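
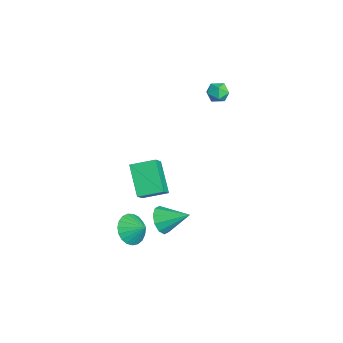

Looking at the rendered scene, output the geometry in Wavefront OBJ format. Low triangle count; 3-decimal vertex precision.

v 2.09 -1.83 -1.694
v 2.769 -2.393 -1.315
v 2.81 -0.39 -0.846
v 2.97 -2.188 -1.834
v 2.834 -1.846 -2.3
v 2.415 -1.498 -2.534
v 1.871 -1.277 -2.447
v 1.411 -1.267 -2.073
v 1.21 -1.473 -1.554
v 1.345 -1.814 -1.088
v 1.765 -2.162 -0.854
v 2.309 -2.383 -0.94
v -4.222 3.178 4.516
v -3.538 3.317 4.172
v -4.382 2.163 3.788
v -3.698 2.302 3.444
v -3.72 2.071 4.186
v -3.621 2.698 4.636
v -4.299 2.782 3.324
v -4.2 3.409 3.774
v -3.586 3.072 3.435
v -3.228 2.633 3.968
v -4.692 2.847 3.992
v -4.334 2.408 4.525
v 3.051 -3.746 -1.288
v 3.911 -4.187 -1.698
v 3.729 -3.054 -0.612
v 3.842 -3.853 -1.971
v 3.635 -3.5 -2.125
v 3.328 -3.19 -2.134
v 2.973 -2.976 -1.997
v 2.632 -2.895 -1.738
v 2.363 -2.961 -1.4
v 2.213 -3.163 -1.043
v 2.208 -3.466 -0.728
v 2.349 -3.817 -0.51
v 2.611 -4.155 -0.427
v 2.95 -4.423 -0.492
v 3.306 -4.574 -0.695
v 3.618 -4.582 -1
v 3.832 -4.445 -1.355
v 1.906 -3.293 3.196
v 2.984 -3.794 4.341
v 2.15 -1.885 3.583
v 3.227 -2.386 4.727
v 3.473 -3.174 1.773
v 4.55 -3.675 2.917
v 3.716 -1.766 2.159
v 4.794 -2.267 3.304
f 2 1 4
f 2 4 3
f 4 1 5
f 4 5 3
f 5 1 6
f 5 6 3
f 6 1 7
f 6 7 3
f 7 1 8
f 7 8 3
f 8 1 9
f 8 9 3
f 9 1 10
f 9 10 3
f 10 1 11
f 10 11 3
f 11 1 12
f 11 12 3
f 12 1 2
f 12 2 3
f 13 24 18
f 13 18 14
f 13 14 20
f 13 20 23
f 13 23 24
f 14 18 22
f 18 24 17
f 24 23 15
f 23 20 19
f 20 14 21
f 16 22 17
f 16 17 15
f 16 15 19
f 16 19 21
f 16 21 22
f 17 22 18
f 15 17 24
f 19 15 23
f 21 19 20
f 22 21 14
f 26 25 28
f 26 28 27
f 28 25 29
f 28 29 27
f 29 25 30
f 29 30 27
f 30 25 31
f 30 31 27
f 31 25 32
f 31 32 27
f 32 25 33
f 32 33 27
f 33 25 34
f 33 34 27
f 34 25 35
f 34 35 27
f 35 25 36
f 35 36 27
f 36 25 37
f 36 37 27
f 37 25 38
f 37 38 27
f 38 25 39
f 38 39 27
f 39 25 40
f 39 40 27
f 40 25 41
f 40 41 27
f 41 25 26
f 41 26 27
f 43 45 42
f 46 43 42
f 42 45 44
f 44 46 42
f 43 49 45
f 47 43 46
f 47 49 43
f 45 49 44
f 48 46 44
f 44 49 48
f 48 47 46
f 49 47 48



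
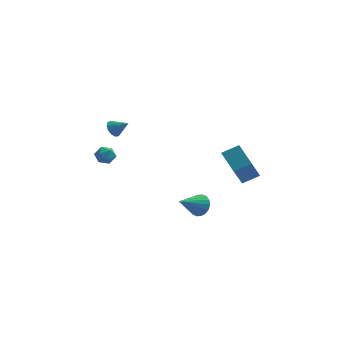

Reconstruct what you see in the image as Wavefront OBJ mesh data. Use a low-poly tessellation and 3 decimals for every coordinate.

v 1.651 -0.935 -0.838
v 2.005 -0.78 -0.242
v 0.629 -1.805 -0.002
v 1.793 -0.547 -0.26
v 1.552 -0.391 -0.392
v 1.33 -0.343 -0.612
v 1.172 -0.412 -0.877
v 1.109 -0.584 -1.134
v 1.153 -0.826 -1.332
v 1.296 -1.09 -1.433
v 1.508 -1.323 -1.415
v 1.749 -1.479 -1.283
v 1.971 -1.527 -1.063
v 2.129 -1.459 -0.798
v 2.192 -1.286 -0.541
v 2.148 -1.044 -0.343
v -3.231 2.649 0.513
v -2.903 2.2 0.812
v -4.097 2.28 0.908
v -3.769 1.831 1.207
v -3.715 2.434 1.386
v -3.179 2.662 1.142
v -3.821 1.818 0.578
v -3.285 2.046 0.334
v -3.268 1.687 0.853
v -3.202 2.067 1.351
v -3.798 2.413 0.369
v -3.732 2.793 0.867
v -3.18 3.85 1.974
v -2.871 4.248 1.707
v -2.36 3.61 2.566
v -3.009 4.394 1.957
v -3.202 4.367 2.213
v -3.387 4.176 2.393
v -3.507 3.882 2.439
v -3.523 3.577 2.338
v -3.43 3.36 2.121
v -3.258 3.297 1.857
v -3.061 3.411 1.631
v -2.902 3.664 1.513
v -2.831 3.976 1.541
v 3.139 1.674 0.651
v 2.698 0.485 2.3
v 4.049 1.952 1.095
v 3.608 0.763 2.744
v 3.812 0.517 -0.004
v 3.371 -0.672 1.645
v 4.722 0.795 0.44
v 4.281 -0.394 2.089
f 2 1 4
f 2 4 3
f 4 1 5
f 4 5 3
f 5 1 6
f 5 6 3
f 6 1 7
f 6 7 3
f 7 1 8
f 7 8 3
f 8 1 9
f 8 9 3
f 9 1 10
f 9 10 3
f 10 1 11
f 10 11 3
f 11 1 12
f 11 12 3
f 12 1 13
f 12 13 3
f 13 1 14
f 13 14 3
f 14 1 15
f 14 15 3
f 15 1 16
f 15 16 3
f 16 1 2
f 16 2 3
f 17 28 22
f 17 22 18
f 17 18 24
f 17 24 27
f 17 27 28
f 18 22 26
f 22 28 21
f 28 27 19
f 27 24 23
f 24 18 25
f 20 26 21
f 20 21 19
f 20 19 23
f 20 23 25
f 20 25 26
f 21 26 22
f 19 21 28
f 23 19 27
f 25 23 24
f 26 25 18
f 30 29 32
f 30 32 31
f 32 29 33
f 32 33 31
f 33 29 34
f 33 34 31
f 34 29 35
f 34 35 31
f 35 29 36
f 35 36 31
f 36 29 37
f 36 37 31
f 37 29 38
f 37 38 31
f 38 29 39
f 38 39 31
f 39 29 40
f 39 40 31
f 40 29 41
f 40 41 31
f 41 29 30
f 41 30 31
f 43 45 42
f 46 43 42
f 42 45 44
f 44 46 42
f 43 49 45
f 47 43 46
f 47 49 43
f 45 49 44
f 48 46 44
f 44 49 48
f 48 47 46
f 49 47 48



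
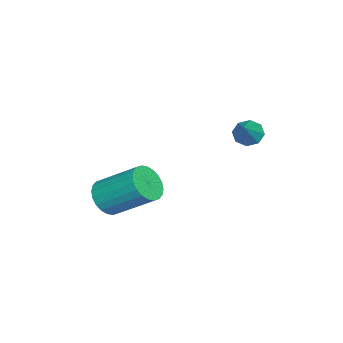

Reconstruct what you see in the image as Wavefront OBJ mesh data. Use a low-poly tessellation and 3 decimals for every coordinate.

v 2.03 1.248 2.08
v 2.435 1.279 1.598
v 3.19 1.312 3.06
v 2.288 1.714 1.744
v 1.99 1.877 2.086
v 1.715 1.671 2.425
v 1.625 1.217 2.562
v 1.772 0.782 2.416
v 2.07 0.619 2.073
v 2.345 0.825 1.735
v 3.38 -4 -1.587
v 4.098 -4.357 -1.223
v 4.317 -2.636 0.03
v 3.6 -2.28 -0.333
v 4.235 -4.183 -1.486
v 4.455 -2.462 -0.232
v 4.242 -3.981 -1.764
v 4.462 -2.261 -0.51
v 4.118 -3.783 -2.014
v 4.337 -2.062 -0.761
v 3.881 -3.617 -2.2
v 4.101 -1.897 -0.947
v 3.569 -3.51 -2.293
v 3.788 -1.789 -1.039
v 3.227 -3.477 -2.278
v 3.447 -1.757 -1.024
v 2.909 -3.524 -2.158
v 3.128 -1.804 -0.904
v 2.663 -3.644 -1.95
v 2.882 -1.923 -0.697
v 2.525 -3.818 -1.688
v 2.745 -2.097 -0.434
v 2.518 -4.019 -1.41
v 2.738 -2.299 -0.156
v 2.643 -4.218 -1.159
v 2.862 -2.497 0.094
v 2.879 -4.383 -0.973
v 3.099 -2.663 0.28
v 3.192 -4.491 -0.881
v 3.411 -2.77 0.373
v 3.533 -4.523 -0.896
v 3.753 -2.803 0.358
v 3.852 -4.476 -1.016
v 4.071 -2.756 0.238
f 2 1 4
f 2 4 3
f 4 1 5
f 4 5 3
f 5 1 6
f 5 6 3
f 6 1 7
f 6 7 3
f 7 1 8
f 7 8 3
f 8 1 9
f 8 9 3
f 9 1 10
f 9 10 3
f 10 1 2
f 10 2 3
f 12 11 15
f 12 15 13
f 13 15 16
f 13 16 14
f 15 11 17
f 15 17 16
f 16 17 18
f 16 18 14
f 17 11 19
f 17 19 18
f 18 19 20
f 18 20 14
f 19 11 21
f 19 21 20
f 20 21 22
f 20 22 14
f 21 11 23
f 21 23 22
f 22 23 24
f 22 24 14
f 23 11 25
f 23 25 24
f 24 25 26
f 24 26 14
f 25 11 27
f 25 27 26
f 26 27 28
f 26 28 14
f 27 11 29
f 27 29 28
f 28 29 30
f 28 30 14
f 29 11 31
f 29 31 30
f 30 31 32
f 30 32 14
f 31 11 33
f 31 33 32
f 32 33 34
f 32 34 14
f 33 11 35
f 33 35 34
f 34 35 36
f 34 36 14
f 35 11 37
f 35 37 36
f 36 37 38
f 36 38 14
f 37 11 39
f 37 39 38
f 38 39 40
f 38 40 14
f 39 11 41
f 39 41 40
f 40 41 42
f 40 42 14
f 41 11 43
f 41 43 42
f 42 43 44
f 42 44 14
f 43 11 12
f 43 12 44
f 44 12 13
f 44 13 14



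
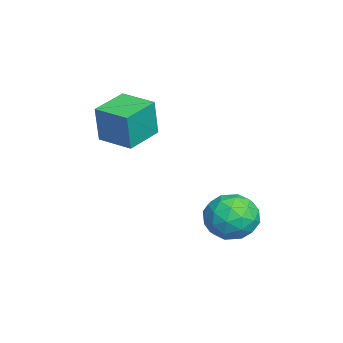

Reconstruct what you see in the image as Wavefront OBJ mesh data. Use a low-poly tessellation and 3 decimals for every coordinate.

v 2.991 2.85 -2.708
v 3.744 3.815 -2.503
v 4.016 2.405 -4.377
v 4.769 3.37 -4.172
v 4.808 2.382 -3.422
v 4.175 2.657 -2.391
v 3.585 3.563 -4.489
v 2.952 3.838 -3.458
v 4.111 4.256 -3.604
v 4.867 3.525 -2.945
v 2.893 2.695 -3.935
v 3.649 1.964 -3.276
v 3.278 3.372 -2.459
v 4.482 2.848 -4.421
v 4.505 2.268 -3.98
v 4.948 2.835 -3.86
v 3.531 2.691 -2.394
v 3.974 3.258 -2.273
v 4.599 2.415 -2.813
v 3.786 2.962 -4.607
v 4.229 3.529 -4.486
v 2.812 3.385 -3.02
v 3.255 3.952 -2.9
v 3.161 3.805 -4.067
v 3.936 4.198 -2.986
v 4.538 3.936 -3.966
v 3.842 4.05 -4.153
v 3.47 4.211 -3.547
v 4.381 3.768 -2.598
v 4.983 3.507 -3.579
v 5.006 2.926 -3.138
v 4.634 3.088 -2.532
v 4.596 4.027 -3.245
v 2.777 2.713 -3.301
v 3.379 2.452 -4.282
v 3.126 3.132 -4.348
v 2.754 3.294 -3.742
v 3.222 2.284 -2.914
v 3.824 2.022 -3.894
v 4.29 2.009 -3.333
v 3.918 2.17 -2.727
v 3.164 2.193 -3.635
v -0.358 -2.485 -1.114
v -0.062 -2.619 0.788
v -1.824 -1.415 -0.81
v -1.527 -1.549 1.092
v 0.647 -1.091 -1.172
v 0.944 -1.225 0.73
v -0.818 -0.021 -0.868
v -0.522 -0.155 1.034
f 1 38 17
f 38 12 41
f 17 41 6
f 38 41 17
f 1 17 13
f 17 6 18
f 13 18 2
f 17 18 13
f 1 13 22
f 13 2 23
f 22 23 8
f 13 23 22
f 1 22 34
f 22 8 37
f 34 37 11
f 22 37 34
f 1 34 38
f 34 11 42
f 38 42 12
f 34 42 38
f 2 18 29
f 18 6 32
f 29 32 10
f 18 32 29
f 6 41 19
f 41 12 40
f 19 40 5
f 41 40 19
f 12 42 39
f 42 11 35
f 39 35 3
f 42 35 39
f 11 37 36
f 37 8 24
f 36 24 7
f 37 24 36
f 8 23 28
f 23 2 25
f 28 25 9
f 23 25 28
f 4 30 16
f 30 10 31
f 16 31 5
f 30 31 16
f 4 16 14
f 16 5 15
f 14 15 3
f 16 15 14
f 4 14 21
f 14 3 20
f 21 20 7
f 14 20 21
f 4 21 26
f 21 7 27
f 26 27 9
f 21 27 26
f 4 26 30
f 26 9 33
f 30 33 10
f 26 33 30
f 5 31 19
f 31 10 32
f 19 32 6
f 31 32 19
f 3 15 39
f 15 5 40
f 39 40 12
f 15 40 39
f 7 20 36
f 20 3 35
f 36 35 11
f 20 35 36
f 9 27 28
f 27 7 24
f 28 24 8
f 27 24 28
f 10 33 29
f 33 9 25
f 29 25 2
f 33 25 29
f 44 46 43
f 47 44 43
f 43 46 45
f 45 47 43
f 44 50 46
f 48 44 47
f 48 50 44
f 46 50 45
f 49 47 45
f 45 50 49
f 49 48 47
f 50 48 49



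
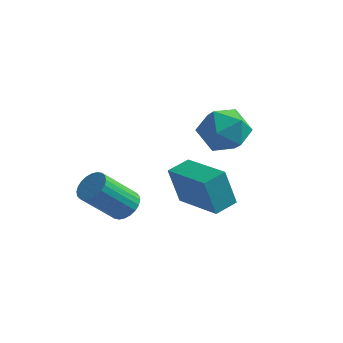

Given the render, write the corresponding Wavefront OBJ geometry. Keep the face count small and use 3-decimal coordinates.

v 0.606 -1.385 -4.327
v 1.149 -1.315 -3.923
v 0.256 -2.206 -2.569
v -0.286 -2.275 -2.973
v 1.014 -1.094 -3.866
v 0.121 -1.984 -2.513
v 0.816 -0.917 -3.88
v -0.076 -1.808 -2.527
v 0.587 -0.811 -3.962
v -0.306 -1.702 -2.608
v 0.361 -0.793 -4.099
v -0.532 -1.684 -2.746
v 0.172 -0.865 -4.271
v -0.721 -1.755 -2.918
v 0.049 -1.015 -4.451
v -0.844 -1.906 -3.098
v 0.011 -1.223 -4.613
v -0.882 -2.113 -3.259
v 0.064 -1.454 -4.731
v -0.829 -2.345 -3.377
v 0.199 -1.676 -4.787
v -0.694 -2.566 -3.434
v 0.396 -1.852 -4.773
v -0.496 -2.743 -3.42
v 0.626 -1.958 -4.692
v -0.267 -2.849 -3.338
v 0.852 -1.976 -4.554
v -0.041 -2.867 -3.201
v 1.041 -1.905 -4.382
v 0.148 -2.795 -3.029
v 1.164 -1.754 -4.202
v 0.271 -2.645 -2.849
v 1.202 -1.547 -4.041
v 0.309 -2.437 -2.687
v 2.891 -1.859 -3.147
v 2.496 -1.973 -1.653
v 3.306 -1.033 -2.975
v 2.911 -1.147 -1.48
v 4.629 -2.813 -2.76
v 4.234 -2.927 -1.265
v 5.044 -1.987 -2.587
v 4.649 -2.101 -1.093
v 2.503 1.565 -2.101
v 3.125 2.391 -1.745
v 3.315 0.469 -0.975
v 3.937 1.295 -0.619
v 2.868 1.279 -0.393
v 2.366 1.957 -1.089
v 4.074 0.903 -1.631
v 3.572 1.581 -2.327
v 4.096 1.982 -1.455
v 3.351 2.215 -0.69
v 3.089 0.645 -2.03
v 2.344 0.878 -1.265
f 2 1 5
f 2 5 3
f 3 5 6
f 3 6 4
f 5 1 7
f 5 7 6
f 6 7 8
f 6 8 4
f 7 1 9
f 7 9 8
f 8 9 10
f 8 10 4
f 9 1 11
f 9 11 10
f 10 11 12
f 10 12 4
f 11 1 13
f 11 13 12
f 12 13 14
f 12 14 4
f 13 1 15
f 13 15 14
f 14 15 16
f 14 16 4
f 15 1 17
f 15 17 16
f 16 17 18
f 16 18 4
f 17 1 19
f 17 19 18
f 18 19 20
f 18 20 4
f 19 1 21
f 19 21 20
f 20 21 22
f 20 22 4
f 21 1 23
f 21 23 22
f 22 23 24
f 22 24 4
f 23 1 25
f 23 25 24
f 24 25 26
f 24 26 4
f 25 1 27
f 25 27 26
f 26 27 28
f 26 28 4
f 27 1 29
f 27 29 28
f 28 29 30
f 28 30 4
f 29 1 31
f 29 31 30
f 30 31 32
f 30 32 4
f 31 1 33
f 31 33 32
f 32 33 34
f 32 34 4
f 33 1 2
f 33 2 34
f 34 2 3
f 34 3 4
f 36 38 35
f 39 36 35
f 35 38 37
f 37 39 35
f 36 42 38
f 40 36 39
f 40 42 36
f 38 42 37
f 41 39 37
f 37 42 41
f 41 40 39
f 42 40 41
f 43 54 48
f 43 48 44
f 43 44 50
f 43 50 53
f 43 53 54
f 44 48 52
f 48 54 47
f 54 53 45
f 53 50 49
f 50 44 51
f 46 52 47
f 46 47 45
f 46 45 49
f 46 49 51
f 46 51 52
f 47 52 48
f 45 47 54
f 49 45 53
f 51 49 50
f 52 51 44



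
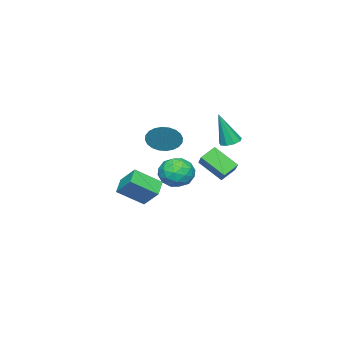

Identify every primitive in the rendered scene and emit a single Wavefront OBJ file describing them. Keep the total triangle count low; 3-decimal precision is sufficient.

v -0.636 1.097 0.492
v 0.287 1.519 0.837
v -0.507 -0.159 1.683
v 0.416 0.263 2.028
v -0.507 0.784 2.194
v -0.586 1.56 1.458
v 0.366 -0.2 1.062
v 0.287 0.576 0.326
v 0.907 0.718 1.19
v 0.367 1.326 1.889
v -0.587 0.034 0.631
v -1.127 0.642 1.33
v -0.186 1.418 0.56
v -0.034 -0.058 1.96
v -0.577 0.248 2.057
v -0.034 0.496 2.26
v -0.699 1.442 0.925
v -0.157 1.69 1.128
v -0.623 1.258 1.925
v -0.063 -0.33 1.392
v 0.479 -0.082 1.595
v -0.186 0.864 0.26
v 0.357 1.112 0.463
v 0.403 0.102 0.595
v 0.721 1.195 0.97
v 0.797 0.457 1.67
v 0.768 0.185 1.103
v 0.721 0.641 0.67
v 0.404 1.553 1.381
v 0.48 0.815 2.081
v -0.063 1.121 2.179
v -0.11 1.577 1.746
v 0.768 1.082 1.589
v -0.7 0.545 0.439
v -0.624 -0.193 1.139
v -0.11 -0.217 0.774
v -0.157 0.239 0.341
v -1.017 0.903 0.85
v -0.941 0.165 1.55
v -0.941 0.719 1.85
v -0.988 1.175 1.417
v -0.988 0.278 0.931
v -0.467 1.829 2.112
v -1.218 2.208 2.688
v -0.604 3.165 1.053
v -1.355 3.544 1.63
v 0.615 2.636 2.99
v -0.136 3.015 3.567
v 0.478 3.972 1.932
v -0.273 4.351 2.508
v -3.05 2.275 2.956
v -2.432 2.398 2.841
v -2.57 1.785 5.004
v -2.635 2.762 2.975
v -3.031 2.898 3.101
v -3.437 2.743 3.158
v -3.661 2.369 3.121
v -3.599 1.951 3.007
v -3.28 1.684 2.869
v -2.854 1.694 2.771
v -2.519 1.976 2.76
v -1.977 -1.291 2.773
v -1.526 -1.596 3.659
v -2.943 -1.809 3.087
v -1.682 -1.238 3.769
v -1.883 -0.888 3.727
v -2.099 -0.599 3.54
v -2.295 -0.416 3.236
v -2.444 -0.366 2.862
v -2.521 -0.457 2.474
v -2.516 -0.675 2.132
v -2.428 -0.987 1.887
v -2.272 -1.345 1.777
v -2.071 -1.695 1.819
v -1.855 -1.983 2.006
v -1.658 -2.166 2.31
v -1.51 -2.216 2.685
v -1.433 -2.125 3.072
v -1.438 -1.908 3.415
v -2.822 -4.721 -1.31
v -2.642 -3.645 -0.237
v -3.812 -3.513 -2.357
v -3.632 -2.437 -1.284
v -1.828 -4.363 -1.836
v -1.648 -3.287 -0.763
v -2.818 -3.155 -2.883
v -2.638 -2.079 -1.81
f 1 38 17
f 38 12 41
f 17 41 6
f 38 41 17
f 1 17 13
f 17 6 18
f 13 18 2
f 17 18 13
f 1 13 22
f 13 2 23
f 22 23 8
f 13 23 22
f 1 22 34
f 22 8 37
f 34 37 11
f 22 37 34
f 1 34 38
f 34 11 42
f 38 42 12
f 34 42 38
f 2 18 29
f 18 6 32
f 29 32 10
f 18 32 29
f 6 41 19
f 41 12 40
f 19 40 5
f 41 40 19
f 12 42 39
f 42 11 35
f 39 35 3
f 42 35 39
f 11 37 36
f 37 8 24
f 36 24 7
f 37 24 36
f 8 23 28
f 23 2 25
f 28 25 9
f 23 25 28
f 4 30 16
f 30 10 31
f 16 31 5
f 30 31 16
f 4 16 14
f 16 5 15
f 14 15 3
f 16 15 14
f 4 14 21
f 14 3 20
f 21 20 7
f 14 20 21
f 4 21 26
f 21 7 27
f 26 27 9
f 21 27 26
f 4 26 30
f 26 9 33
f 30 33 10
f 26 33 30
f 5 31 19
f 31 10 32
f 19 32 6
f 31 32 19
f 3 15 39
f 15 5 40
f 39 40 12
f 15 40 39
f 7 20 36
f 20 3 35
f 36 35 11
f 20 35 36
f 9 27 28
f 27 7 24
f 28 24 8
f 27 24 28
f 10 33 29
f 33 9 25
f 29 25 2
f 33 25 29
f 44 46 43
f 47 44 43
f 43 46 45
f 45 47 43
f 44 50 46
f 48 44 47
f 48 50 44
f 46 50 45
f 49 47 45
f 45 50 49
f 49 48 47
f 50 48 49
f 52 51 54
f 52 54 53
f 54 51 55
f 54 55 53
f 55 51 56
f 55 56 53
f 56 51 57
f 56 57 53
f 57 51 58
f 57 58 53
f 58 51 59
f 58 59 53
f 59 51 60
f 59 60 53
f 60 51 61
f 60 61 53
f 61 51 52
f 61 52 53
f 63 62 65
f 63 65 64
f 65 62 66
f 65 66 64
f 66 62 67
f 66 67 64
f 67 62 68
f 67 68 64
f 68 62 69
f 68 69 64
f 69 62 70
f 69 70 64
f 70 62 71
f 70 71 64
f 71 62 72
f 71 72 64
f 72 62 73
f 72 73 64
f 73 62 74
f 73 74 64
f 74 62 75
f 74 75 64
f 75 62 76
f 75 76 64
f 76 62 77
f 76 77 64
f 77 62 78
f 77 78 64
f 78 62 79
f 78 79 64
f 79 62 63
f 79 63 64
f 81 83 80
f 84 81 80
f 80 83 82
f 82 84 80
f 81 87 83
f 85 81 84
f 85 87 81
f 83 87 82
f 86 84 82
f 82 87 86
f 86 85 84
f 87 85 86



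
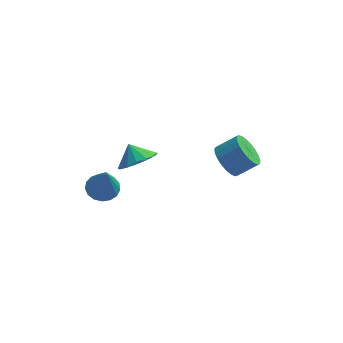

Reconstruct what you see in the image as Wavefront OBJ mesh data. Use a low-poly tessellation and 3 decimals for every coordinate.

v 1.585 -1.28 2.427
v 2.002 -0.926 1.738
v 2.931 -0.645 2.444
v 2.515 -1 3.133
v 1.816 -0.639 1.87
v 2.745 -0.359 2.575
v 1.59 -0.464 2.098
v 2.519 -0.184 2.803
v 1.363 -0.43 2.383
v 2.292 -0.15 3.088
v 1.174 -0.543 2.675
v 2.104 -0.262 3.381
v 1.057 -0.783 2.925
v 1.986 -0.503 3.631
v 1.031 -1.109 3.089
v 1.96 -0.829 3.795
v 1.101 -1.465 3.138
v 2.03 -1.185 3.844
v 1.255 -1.789 3.065
v 2.184 -1.509 3.77
v 1.465 -2.025 2.881
v 2.395 -1.744 3.586
v 1.697 -2.132 2.618
v 2.626 -1.852 3.324
v 1.909 -2.092 2.323
v 2.838 -1.812 3.029
v 2.065 -1.911 2.046
v 2.995 -1.631 2.751
v 2.139 -1.622 1.834
v 3.068 -1.342 2.54
v 2.116 -1.273 1.725
v 3.045 -0.993 2.431
v -2.625 0.212 0.412
v -2.086 -0.298 1.082
v -3.135 0.668 1.168
v -1.819 0.138 0.999
v -1.768 0.594 0.759
v -1.947 0.947 0.425
v -2.308 1.103 0.088
v -2.753 1.021 -0.162
v -3.164 0.721 -0.259
v -3.431 0.286 -0.176
v -3.482 -0.17 0.065
v -3.303 -0.523 0.398
v -2.943 -0.679 0.735
v -2.497 -0.597 0.986
v -3.577 -3.144 1.566
v -3.162 -2.515 1.724
v -3.263 -3.796 3.334
v -3.505 -2.421 1.82
v -3.865 -2.492 1.858
v -4.159 -2.713 1.828
v -4.319 -3.033 1.739
v -4.309 -3.378 1.61
v -4.132 -3.669 1.471
v -3.827 -3.841 1.354
v -3.465 -3.852 1.285
v -3.129 -3.702 1.281
v -2.895 -3.424 1.342
v -2.818 -3.081 1.454
v -2.914 -2.753 1.592
f 2 1 5
f 2 5 3
f 3 5 6
f 3 6 4
f 5 1 7
f 5 7 6
f 6 7 8
f 6 8 4
f 7 1 9
f 7 9 8
f 8 9 10
f 8 10 4
f 9 1 11
f 9 11 10
f 10 11 12
f 10 12 4
f 11 1 13
f 11 13 12
f 12 13 14
f 12 14 4
f 13 1 15
f 13 15 14
f 14 15 16
f 14 16 4
f 15 1 17
f 15 17 16
f 16 17 18
f 16 18 4
f 17 1 19
f 17 19 18
f 18 19 20
f 18 20 4
f 19 1 21
f 19 21 20
f 20 21 22
f 20 22 4
f 21 1 23
f 21 23 22
f 22 23 24
f 22 24 4
f 23 1 25
f 23 25 24
f 24 25 26
f 24 26 4
f 25 1 27
f 25 27 26
f 26 27 28
f 26 28 4
f 27 1 29
f 27 29 28
f 28 29 30
f 28 30 4
f 29 1 31
f 29 31 30
f 30 31 32
f 30 32 4
f 31 1 2
f 31 2 32
f 32 2 3
f 32 3 4
f 34 33 36
f 34 36 35
f 36 33 37
f 36 37 35
f 37 33 38
f 37 38 35
f 38 33 39
f 38 39 35
f 39 33 40
f 39 40 35
f 40 33 41
f 40 41 35
f 41 33 42
f 41 42 35
f 42 33 43
f 42 43 35
f 43 33 44
f 43 44 35
f 44 33 45
f 44 45 35
f 45 33 46
f 45 46 35
f 46 33 34
f 46 34 35
f 48 47 50
f 48 50 49
f 50 47 51
f 50 51 49
f 51 47 52
f 51 52 49
f 52 47 53
f 52 53 49
f 53 47 54
f 53 54 49
f 54 47 55
f 54 55 49
f 55 47 56
f 55 56 49
f 56 47 57
f 56 57 49
f 57 47 58
f 57 58 49
f 58 47 59
f 58 59 49
f 59 47 60
f 59 60 49
f 60 47 61
f 60 61 49
f 61 47 48
f 61 48 49



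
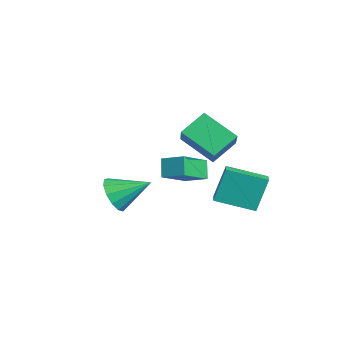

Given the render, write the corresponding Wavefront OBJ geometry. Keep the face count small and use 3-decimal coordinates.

v -3.147 -0.46 -2.7
v -2.295 0.468 -2.243
v -4.196 0.981 -3.67
v -3.344 1.909 -3.213
v -2.476 -0.609 -3.647
v -1.624 0.319 -3.19
v -3.525 0.832 -4.617
v -2.673 1.76 -4.16
v 0.345 -3.558 -3.028
v 0.887 -3.264 -3.89
v 0.915 -1.922 -2.112
v 0.338 -3.039 -3.952
v -0.209 -2.978 -3.72
v -0.58 -3.102 -3.269
v -0.657 -3.37 -2.741
v -0.416 -3.699 -2.304
v 0.067 -3.982 -2.097
v 0.638 -4.132 -2.186
v 1.117 -4.099 -2.542
v 1.35 -3.894 -3.052
v 1.265 -3.583 -3.555
v 2.207 0.732 -2.722
v 1.941 1.395 -0.929
v 2.857 2.584 -3.311
v 2.59 3.248 -1.518
v 3.09 0.492 -2.502
v 2.823 1.156 -0.709
v 3.739 2.345 -3.091
v 3.473 3.008 -1.298
v -2.772 0.416 -1.27
v -3.222 1.677 -0.322
v -1.54 1.727 -2.428
v -1.989 2.987 -1.481
v -1.171 0.033 0.001
v -1.62 1.293 0.948
v 0.062 1.343 -1.158
v -0.388 2.604 -0.21
f 2 4 1
f 5 2 1
f 1 4 3
f 3 5 1
f 2 8 4
f 6 2 5
f 6 8 2
f 4 8 3
f 7 5 3
f 3 8 7
f 7 6 5
f 8 6 7
f 10 9 12
f 10 12 11
f 12 9 13
f 12 13 11
f 13 9 14
f 13 14 11
f 14 9 15
f 14 15 11
f 15 9 16
f 15 16 11
f 16 9 17
f 16 17 11
f 17 9 18
f 17 18 11
f 18 9 19
f 18 19 11
f 19 9 20
f 19 20 11
f 20 9 21
f 20 21 11
f 21 9 10
f 21 10 11
f 23 25 22
f 26 23 22
f 22 25 24
f 24 26 22
f 23 29 25
f 27 23 26
f 27 29 23
f 25 29 24
f 28 26 24
f 24 29 28
f 28 27 26
f 29 27 28
f 31 33 30
f 34 31 30
f 30 33 32
f 32 34 30
f 31 37 33
f 35 31 34
f 35 37 31
f 33 37 32
f 36 34 32
f 32 37 36
f 36 35 34
f 37 35 36



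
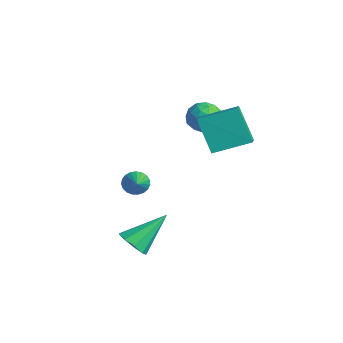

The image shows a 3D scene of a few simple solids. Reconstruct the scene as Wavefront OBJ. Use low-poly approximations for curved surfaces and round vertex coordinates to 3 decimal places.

v 2.794 -2.904 -2.177
v 3.085 -3.405 -1.569
v 2.786 -1.216 -0.783
v 3.523 -3.168 -1.854
v 3.621 -2.807 -2.29
v 3.331 -2.492 -2.674
v 2.79 -2.37 -2.825
v 2.251 -2.498 -2.673
v 1.966 -2.816 -2.289
v 2.068 -3.176 -1.853
v 2.51 -3.409 -1.568
v -2.089 3.634 2.446
v -1.37 3.345 1.921
v -3.05 2.895 1.539
v -2.331 2.606 1.014
v -2.439 2.274 1.882
v -1.846 2.73 2.442
v -2.574 3.51 1.018
v -1.981 3.966 1.578
v -1.67 3.268 1.038
v -1.587 2.504 1.572
v -2.833 3.736 1.888
v -2.75 2.972 2.422
v -1.645 3.555 2.263
v -2.775 2.685 1.197
v -2.838 2.49 1.707
v -2.416 2.32 1.398
v -1.925 3.193 2.57
v -1.502 3.023 2.261
v -2.131 2.393 2.238
v -2.918 3.217 1.199
v -2.495 3.047 0.89
v -2.004 3.92 2.062
v -1.582 3.75 1.753
v -2.289 3.847 1.222
v -1.399 3.34 1.436
v -1.964 2.905 0.902
v -2.107 3.436 0.904
v -1.758 3.705 1.234
v -1.35 2.891 1.749
v -1.915 2.456 1.216
v -1.979 2.261 1.726
v -1.63 2.529 2.056
v -1.527 2.845 1.23
v -2.505 3.784 2.244
v -3.07 3.349 1.711
v -2.79 3.711 1.404
v -2.441 3.979 1.734
v -2.456 3.335 2.558
v -3.021 2.9 2.024
v -2.662 2.535 2.226
v -2.313 2.804 2.556
v -2.893 3.395 2.23
v 0.823 2.045 1.386
v -0.228 1.823 3.097
v 1.493 3.741 2.018
v 0.443 3.519 3.729
v 1.837 1.441 1.931
v 0.787 1.219 3.642
v 2.508 3.137 2.563
v 1.457 2.915 4.274
v 3.213 -2.896 1.979
v 3.43 -3.157 1.46
v 4.447 -3.384 2.741
v 3.531 -2.92 1.448
v 3.577 -2.679 1.527
v 3.56 -2.476 1.685
v 3.483 -2.345 1.893
v 3.36 -2.31 2.117
v 3.21 -2.376 2.316
v 3.062 -2.532 2.458
v 2.939 -2.751 2.516
v 2.864 -2.995 2.482
v 2.849 -3.222 2.361
v 2.897 -3.393 2.174
v 2.999 -3.478 1.953
v 3.139 -3.462 1.737
v 3.291 -3.349 1.563
f 2 1 4
f 2 4 3
f 4 1 5
f 4 5 3
f 5 1 6
f 5 6 3
f 6 1 7
f 6 7 3
f 7 1 8
f 7 8 3
f 8 1 9
f 8 9 3
f 9 1 10
f 9 10 3
f 10 1 11
f 10 11 3
f 11 1 2
f 11 2 3
f 12 49 28
f 49 23 52
f 28 52 17
f 49 52 28
f 12 28 24
f 28 17 29
f 24 29 13
f 28 29 24
f 12 24 33
f 24 13 34
f 33 34 19
f 24 34 33
f 12 33 45
f 33 19 48
f 45 48 22
f 33 48 45
f 12 45 49
f 45 22 53
f 49 53 23
f 45 53 49
f 13 29 40
f 29 17 43
f 40 43 21
f 29 43 40
f 17 52 30
f 52 23 51
f 30 51 16
f 52 51 30
f 23 53 50
f 53 22 46
f 50 46 14
f 53 46 50
f 22 48 47
f 48 19 35
f 47 35 18
f 48 35 47
f 19 34 39
f 34 13 36
f 39 36 20
f 34 36 39
f 15 41 27
f 41 21 42
f 27 42 16
f 41 42 27
f 15 27 25
f 27 16 26
f 25 26 14
f 27 26 25
f 15 25 32
f 25 14 31
f 32 31 18
f 25 31 32
f 15 32 37
f 32 18 38
f 37 38 20
f 32 38 37
f 15 37 41
f 37 20 44
f 41 44 21
f 37 44 41
f 16 42 30
f 42 21 43
f 30 43 17
f 42 43 30
f 14 26 50
f 26 16 51
f 50 51 23
f 26 51 50
f 18 31 47
f 31 14 46
f 47 46 22
f 31 46 47
f 20 38 39
f 38 18 35
f 39 35 19
f 38 35 39
f 21 44 40
f 44 20 36
f 40 36 13
f 44 36 40
f 55 57 54
f 58 55 54
f 54 57 56
f 56 58 54
f 55 61 57
f 59 55 58
f 59 61 55
f 57 61 56
f 60 58 56
f 56 61 60
f 60 59 58
f 61 59 60
f 63 62 65
f 63 65 64
f 65 62 66
f 65 66 64
f 66 62 67
f 66 67 64
f 67 62 68
f 67 68 64
f 68 62 69
f 68 69 64
f 69 62 70
f 69 70 64
f 70 62 71
f 70 71 64
f 71 62 72
f 71 72 64
f 72 62 73
f 72 73 64
f 73 62 74
f 73 74 64
f 74 62 75
f 74 75 64
f 75 62 76
f 75 76 64
f 76 62 77
f 76 77 64
f 77 62 78
f 77 78 64
f 78 62 63
f 78 63 64



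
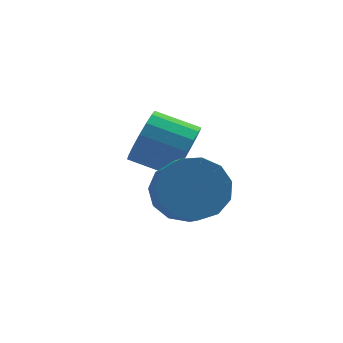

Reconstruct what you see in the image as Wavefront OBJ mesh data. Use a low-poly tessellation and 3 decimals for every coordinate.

v 2.773 2.182 0.66
v 3.19 2.423 1.385
v 2.085 3.018 1.824
v 1.667 2.778 1.1
v 3.256 2.739 1.122
v 2.151 3.334 1.562
v 3.211 2.928 0.754
v 2.106 3.523 1.193
v 3.066 2.946 0.364
v 1.961 3.541 0.804
v 2.853 2.789 0.042
v 1.748 3.384 0.482
v 2.622 2.493 -0.138
v 1.517 3.089 0.301
v 2.426 2.126 -0.136
v 1.321 2.721 0.304
v 2.309 1.772 0.049
v 1.203 2.367 0.489
v 2.298 1.512 0.374
v 1.193 2.107 0.814
v 2.396 1.405 0.765
v 1.29 2 1.204
v 2.58 1.477 1.131
v 1.475 2.072 1.571
v 2.808 1.71 1.39
v 1.703 2.305 1.829
v 3.029 2.051 1.481
v 1.923 2.646 1.921
v 2.395 0.729 0.166
v 3.265 0.454 -0.191
v 3.255 -0.444 0.477
v 2.385 -0.169 0.834
v 3.37 0.777 0.244
v 3.361 -0.121 0.913
v 3.166 1.085 0.655
v 3.157 0.186 1.323
v 2.717 1.28 0.91
v 2.707 0.381 1.578
v 2.165 1.3 0.929
v 2.156 0.401 1.598
v 1.687 1.139 0.706
v 1.677 0.24 1.374
v 1.433 0.848 0.311
v 1.423 -0.051 0.98
v 1.484 0.519 -0.13
v 1.475 -0.38 0.539
v 1.825 0.257 -0.477
v 1.815 -0.641 0.192
v 2.346 0.145 -0.62
v 2.337 -0.753 0.049
v 2.883 0.219 -0.513
v 2.874 -0.68 0.155
f 2 1 5
f 2 5 3
f 3 5 6
f 3 6 4
f 5 1 7
f 5 7 6
f 6 7 8
f 6 8 4
f 7 1 9
f 7 9 8
f 8 9 10
f 8 10 4
f 9 1 11
f 9 11 10
f 10 11 12
f 10 12 4
f 11 1 13
f 11 13 12
f 12 13 14
f 12 14 4
f 13 1 15
f 13 15 14
f 14 15 16
f 14 16 4
f 15 1 17
f 15 17 16
f 16 17 18
f 16 18 4
f 17 1 19
f 17 19 18
f 18 19 20
f 18 20 4
f 19 1 21
f 19 21 20
f 20 21 22
f 20 22 4
f 21 1 23
f 21 23 22
f 22 23 24
f 22 24 4
f 23 1 25
f 23 25 24
f 24 25 26
f 24 26 4
f 25 1 27
f 25 27 26
f 26 27 28
f 26 28 4
f 27 1 2
f 27 2 28
f 28 2 3
f 28 3 4
f 30 29 33
f 30 33 31
f 31 33 34
f 31 34 32
f 33 29 35
f 33 35 34
f 34 35 36
f 34 36 32
f 35 29 37
f 35 37 36
f 36 37 38
f 36 38 32
f 37 29 39
f 37 39 38
f 38 39 40
f 38 40 32
f 39 29 41
f 39 41 40
f 40 41 42
f 40 42 32
f 41 29 43
f 41 43 42
f 42 43 44
f 42 44 32
f 43 29 45
f 43 45 44
f 44 45 46
f 44 46 32
f 45 29 47
f 45 47 46
f 46 47 48
f 46 48 32
f 47 29 49
f 47 49 48
f 48 49 50
f 48 50 32
f 49 29 51
f 49 51 50
f 50 51 52
f 50 52 32
f 51 29 30
f 51 30 52
f 52 30 31
f 52 31 32



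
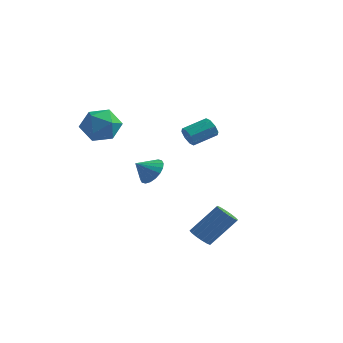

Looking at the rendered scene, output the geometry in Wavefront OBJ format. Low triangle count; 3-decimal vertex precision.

v -3.196 -1.615 3.257
v -2.491 -0.994 3.876
v -2.169 -3.086 3.564
v -1.464 -2.465 4.183
v -2.502 -2.681 4.559
v -3.137 -1.772 4.37
v -1.523 -2.308 3.07
v -2.158 -1.399 2.881
v -1.457 -1.422 3.761
v -2.062 -1.653 4.681
v -2.598 -2.427 2.759
v -3.203 -2.658 3.679
v 0.496 1.741 2.07
v 0.829 1.719 1.559
v 1.637 2.797 2.039
v 1.304 2.819 2.55
v 0.465 2.008 1.523
v 1.272 3.086 2.003
v 0.119 2.141 1.807
v 0.926 3.219 2.287
v -0.006 2.039 2.245
v 0.801 3.118 2.725
v 0.163 1.763 2.581
v 0.971 2.841 3.061
v 0.528 1.474 2.617
v 1.335 2.552 3.097
v 0.874 1.341 2.333
v 1.681 2.419 2.813
v 0.999 1.442 1.895
v 1.806 2.521 2.375
v -2.194 2.983 -1.356
v -1.616 2.304 -1.476
v -2.806 2.337 -0.644
v -1.46 2.5 -1.163
v -1.449 2.791 -0.889
v -1.585 3.121 -0.707
v -1.843 3.423 -0.653
v -2.169 3.638 -0.739
v -2.501 3.724 -0.946
v -2.772 3.663 -1.235
v -2.928 3.467 -1.548
v -2.939 3.176 -1.822
v -2.802 2.846 -2.005
v -2.545 2.544 -2.058
v -2.218 2.329 -1.972
v -1.887 2.243 -1.765
v 2.755 -1.413 -3.146
v 3.343 -1.515 -3.474
v 4.332 -0.548 -2.002
v 3.745 -0.447 -1.674
v 3.222 -1.207 -3.595
v 4.212 -0.24 -2.123
v 2.977 -0.954 -3.596
v 3.966 0.012 -2.124
v 2.673 -0.825 -3.477
v 3.662 0.142 -2.004
v 2.39 -0.853 -3.269
v 3.379 0.113 -1.796
v 2.206 -1.031 -3.028
v 3.195 -0.065 -1.555
v 2.168 -1.312 -2.818
v 3.157 -0.345 -1.346
v 2.288 -1.62 -2.697
v 3.278 -0.653 -1.225
v 2.534 -1.872 -2.696
v 3.523 -0.906 -1.224
v 2.838 -2.002 -2.816
v 3.827 -1.035 -1.343
v 3.121 -1.973 -3.024
v 4.11 -1.007 -1.551
v 3.305 -1.795 -3.265
v 4.294 -0.829 -1.792
f 1 12 6
f 1 6 2
f 1 2 8
f 1 8 11
f 1 11 12
f 2 6 10
f 6 12 5
f 12 11 3
f 11 8 7
f 8 2 9
f 4 10 5
f 4 5 3
f 4 3 7
f 4 7 9
f 4 9 10
f 5 10 6
f 3 5 12
f 7 3 11
f 9 7 8
f 10 9 2
f 14 13 17
f 14 17 15
f 15 17 18
f 15 18 16
f 17 13 19
f 17 19 18
f 18 19 20
f 18 20 16
f 19 13 21
f 19 21 20
f 20 21 22
f 20 22 16
f 21 13 23
f 21 23 22
f 22 23 24
f 22 24 16
f 23 13 25
f 23 25 24
f 24 25 26
f 24 26 16
f 25 13 27
f 25 27 26
f 26 27 28
f 26 28 16
f 27 13 29
f 27 29 28
f 28 29 30
f 28 30 16
f 29 13 14
f 29 14 30
f 30 14 15
f 30 15 16
f 32 31 34
f 32 34 33
f 34 31 35
f 34 35 33
f 35 31 36
f 35 36 33
f 36 31 37
f 36 37 33
f 37 31 38
f 37 38 33
f 38 31 39
f 38 39 33
f 39 31 40
f 39 40 33
f 40 31 41
f 40 41 33
f 41 31 42
f 41 42 33
f 42 31 43
f 42 43 33
f 43 31 44
f 43 44 33
f 44 31 45
f 44 45 33
f 45 31 46
f 45 46 33
f 46 31 32
f 46 32 33
f 48 47 51
f 48 51 49
f 49 51 52
f 49 52 50
f 51 47 53
f 51 53 52
f 52 53 54
f 52 54 50
f 53 47 55
f 53 55 54
f 54 55 56
f 54 56 50
f 55 47 57
f 55 57 56
f 56 57 58
f 56 58 50
f 57 47 59
f 57 59 58
f 58 59 60
f 58 60 50
f 59 47 61
f 59 61 60
f 60 61 62
f 60 62 50
f 61 47 63
f 61 63 62
f 62 63 64
f 62 64 50
f 63 47 65
f 63 65 64
f 64 65 66
f 64 66 50
f 65 47 67
f 65 67 66
f 66 67 68
f 66 68 50
f 67 47 69
f 67 69 68
f 68 69 70
f 68 70 50
f 69 47 71
f 69 71 70
f 70 71 72
f 70 72 50
f 71 47 48
f 71 48 72
f 72 48 49
f 72 49 50



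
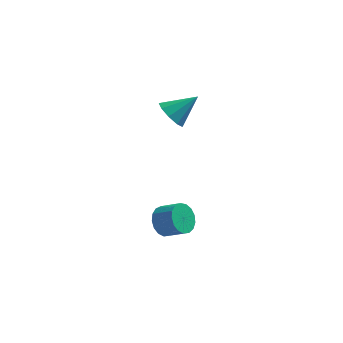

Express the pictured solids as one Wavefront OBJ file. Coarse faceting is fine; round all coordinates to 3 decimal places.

v 2.46 3.045 0.418
v 3.015 3.129 -0.311
v 3.72 3.615 1.442
v 2.698 3.665 -0.219
v 2.27 3.91 0.171
v 1.931 3.751 0.677
v 1.839 3.262 1.062
v 2.039 2.671 1.145
v 2.435 2.255 0.889
v 2.844 2.209 0.412
v 3.073 2.554 -0.062
v 2.76 -2.923 -2.513
v 3.225 -2.955 -3.223
v 4.185 -3.31 -2.578
v 3.72 -3.277 -1.867
v 3.277 -2.574 -3.09
v 4.237 -2.929 -2.445
v 3.21 -2.273 -2.825
v 4.17 -2.627 -2.18
v 3.04 -2.121 -2.489
v 4 -2.475 -1.844
v 2.806 -2.152 -2.157
v 3.766 -2.506 -1.512
v 2.561 -2.36 -1.907
v 3.522 -2.714 -1.262
v 2.362 -2.697 -1.796
v 3.322 -3.051 -1.151
v 2.254 -3.085 -1.849
v 3.214 -3.44 -1.204
v 2.262 -3.437 -2.054
v 3.222 -3.791 -1.409
v 2.384 -3.67 -2.364
v 3.344 -4.025 -1.719
v 2.592 -3.733 -2.708
v 3.552 -4.087 -2.063
v 2.838 -3.61 -3.007
v 3.799 -3.964 -2.362
v 3.067 -3.329 -3.193
v 4.027 -3.684 -2.548
f 2 1 4
f 2 4 3
f 4 1 5
f 4 5 3
f 5 1 6
f 5 6 3
f 6 1 7
f 6 7 3
f 7 1 8
f 7 8 3
f 8 1 9
f 8 9 3
f 9 1 10
f 9 10 3
f 10 1 11
f 10 11 3
f 11 1 2
f 11 2 3
f 13 12 16
f 13 16 14
f 14 16 17
f 14 17 15
f 16 12 18
f 16 18 17
f 17 18 19
f 17 19 15
f 18 12 20
f 18 20 19
f 19 20 21
f 19 21 15
f 20 12 22
f 20 22 21
f 21 22 23
f 21 23 15
f 22 12 24
f 22 24 23
f 23 24 25
f 23 25 15
f 24 12 26
f 24 26 25
f 25 26 27
f 25 27 15
f 26 12 28
f 26 28 27
f 27 28 29
f 27 29 15
f 28 12 30
f 28 30 29
f 29 30 31
f 29 31 15
f 30 12 32
f 30 32 31
f 31 32 33
f 31 33 15
f 32 12 34
f 32 34 33
f 33 34 35
f 33 35 15
f 34 12 36
f 34 36 35
f 35 36 37
f 35 37 15
f 36 12 38
f 36 38 37
f 37 38 39
f 37 39 15
f 38 12 13
f 38 13 39
f 39 13 14
f 39 14 15



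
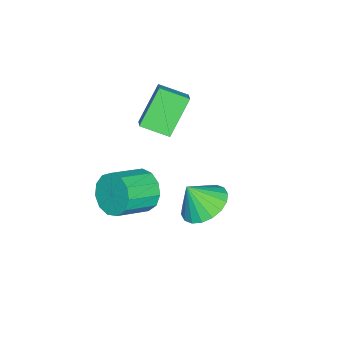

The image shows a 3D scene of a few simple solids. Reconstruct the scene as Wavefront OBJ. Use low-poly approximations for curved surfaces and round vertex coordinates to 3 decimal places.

v 1.018 1.312 -0.704
v 2.002 1.17 -0.972
v 1.222 0.668 0.384
v 2.015 1.566 -0.741
v 1.831 1.911 -0.502
v 1.486 2.137 -0.303
v 1.048 2.2 -0.183
v 0.604 2.087 -0.167
v 0.242 1.821 -0.257
v 0.034 1.454 -0.435
v 0.02 1.058 -0.666
v 0.204 0.713 -0.905
v 0.55 0.487 -1.104
v 0.988 0.423 -1.224
v 1.432 0.536 -1.241
v 1.794 0.803 -1.151
v -0.726 -1.827 -2.794
v -0.102 -1.373 -3.398
v 1.15 -2.179 -2.71
v 0.526 -2.633 -2.106
v -0.144 -1.054 -2.949
v 1.108 -1.86 -2.261
v -0.37 -0.981 -2.451
v 0.882 -1.787 -1.763
v -0.71 -1.176 -2.062
v 0.542 -1.982 -1.374
v -1.054 -1.578 -1.905
v 0.198 -2.384 -1.217
v -1.295 -2.059 -2.031
v -0.043 -2.865 -1.342
v -1.355 -2.467 -2.399
v -0.103 -3.272 -1.711
v -1.215 -2.671 -2.892
v 0.037 -3.476 -2.204
v -0.92 -2.607 -3.355
v 0.332 -3.413 -2.667
v -0.563 -2.296 -3.639
v 0.689 -3.102 -2.951
v -0.258 -1.836 -3.655
v 0.994 -2.642 -2.967
v -4.283 -2.5 0.543
v -3.622 -2.205 0.989
v -4.491 -1.292 0.053
v -3.83 -0.997 0.499
v -3.09 -2.903 -0.959
v -2.429 -2.608 -0.513
v -3.298 -1.695 -1.449
v -2.637 -1.4 -1.003
f 2 1 4
f 2 4 3
f 4 1 5
f 4 5 3
f 5 1 6
f 5 6 3
f 6 1 7
f 6 7 3
f 7 1 8
f 7 8 3
f 8 1 9
f 8 9 3
f 9 1 10
f 9 10 3
f 10 1 11
f 10 11 3
f 11 1 12
f 11 12 3
f 12 1 13
f 12 13 3
f 13 1 14
f 13 14 3
f 14 1 15
f 14 15 3
f 15 1 16
f 15 16 3
f 16 1 2
f 16 2 3
f 18 17 21
f 18 21 19
f 19 21 22
f 19 22 20
f 21 17 23
f 21 23 22
f 22 23 24
f 22 24 20
f 23 17 25
f 23 25 24
f 24 25 26
f 24 26 20
f 25 17 27
f 25 27 26
f 26 27 28
f 26 28 20
f 27 17 29
f 27 29 28
f 28 29 30
f 28 30 20
f 29 17 31
f 29 31 30
f 30 31 32
f 30 32 20
f 31 17 33
f 31 33 32
f 32 33 34
f 32 34 20
f 33 17 35
f 33 35 34
f 34 35 36
f 34 36 20
f 35 17 37
f 35 37 36
f 36 37 38
f 36 38 20
f 37 17 39
f 37 39 38
f 38 39 40
f 38 40 20
f 39 17 18
f 39 18 40
f 40 18 19
f 40 19 20
f 42 44 41
f 45 42 41
f 41 44 43
f 43 45 41
f 42 48 44
f 46 42 45
f 46 48 42
f 44 48 43
f 47 45 43
f 43 48 47
f 47 46 45
f 48 46 47



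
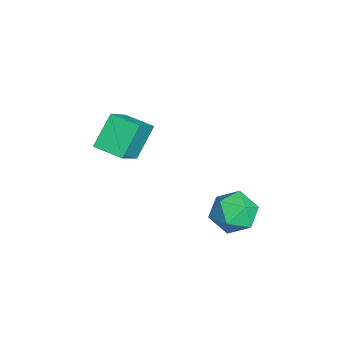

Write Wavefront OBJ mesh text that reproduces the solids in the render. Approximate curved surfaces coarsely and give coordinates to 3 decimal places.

v -2.358 4.446 -2.291
v -1.5 4.061 -2.627
v -2.98 2.959 -2.173
v -2.122 2.574 -2.509
v -2.159 2.997 -1.605
v -1.775 3.916 -1.678
v -2.705 3.104 -3.122
v -2.321 4.023 -3.195
v -1.714 3.231 -3.141
v -1.377 3.165 -2.203
v -3.103 3.855 -2.597
v -2.766 3.789 -1.659
v -4.454 -0.224 1.584
v -3.191 -0.816 2.844
v -3.825 0.76 1.416
v -2.561 0.168 2.676
v -3.679 -0.908 0.484
v -2.415 -1.5 1.744
v -3.049 0.076 0.316
v -1.786 -0.516 1.576
f 1 12 6
f 1 6 2
f 1 2 8
f 1 8 11
f 1 11 12
f 2 6 10
f 6 12 5
f 12 11 3
f 11 8 7
f 8 2 9
f 4 10 5
f 4 5 3
f 4 3 7
f 4 7 9
f 4 9 10
f 5 10 6
f 3 5 12
f 7 3 11
f 9 7 8
f 10 9 2
f 14 16 13
f 17 14 13
f 13 16 15
f 15 17 13
f 14 20 16
f 18 14 17
f 18 20 14
f 16 20 15
f 19 17 15
f 15 20 19
f 19 18 17
f 20 18 19



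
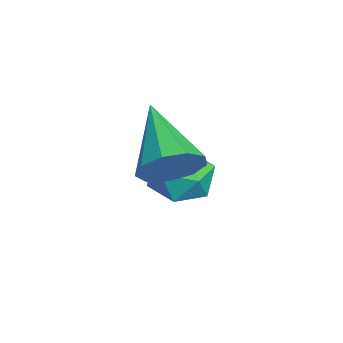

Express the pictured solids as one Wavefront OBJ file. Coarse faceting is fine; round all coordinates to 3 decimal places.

v 0.163 -0.67 0.82
v 0.475 -0.383 1.451
v -1.383 -1.01 1.74
v 0.234 -0.007 1.185
v -0.041 0.059 0.748
v -0.22 -0.216 0.345
v -0.22 -0.703 0.165
v -0.041 -1.175 0.29
v 0.233 -1.41 0.664
v 0.474 -1.299 1.111
v 0.57 -0.893 1.422
v -2.578 0.144 -1.373
v -2.143 0.419 -0.735
v -2.037 -1.059 -1.225
v -1.602 -0.784 -0.587
v -2.415 -0.863 -0.524
v -2.75 -0.12 -0.616
v -1.43 -0.52 -1.344
v -1.765 0.223 -1.436
v -1.433 0.008 -0.717
v -2.042 -0.204 -0.21
v -2.138 -0.436 -1.75
v -2.747 -0.648 -1.243
f 2 1 4
f 2 4 3
f 4 1 5
f 4 5 3
f 5 1 6
f 5 6 3
f 6 1 7
f 6 7 3
f 7 1 8
f 7 8 3
f 8 1 9
f 8 9 3
f 9 1 10
f 9 10 3
f 10 1 11
f 10 11 3
f 11 1 2
f 11 2 3
f 12 23 17
f 12 17 13
f 12 13 19
f 12 19 22
f 12 22 23
f 13 17 21
f 17 23 16
f 23 22 14
f 22 19 18
f 19 13 20
f 15 21 16
f 15 16 14
f 15 14 18
f 15 18 20
f 15 20 21
f 16 21 17
f 14 16 23
f 18 14 22
f 20 18 19
f 21 20 13



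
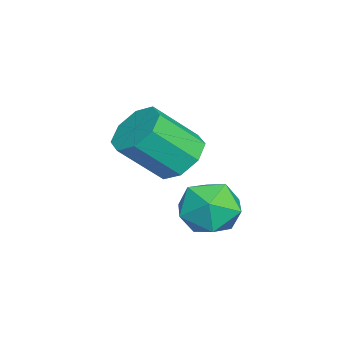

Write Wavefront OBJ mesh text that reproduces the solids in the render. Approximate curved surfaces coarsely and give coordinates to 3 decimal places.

v -3.714 -0.008 0.338
v -2.926 0.086 0.131
v -2.498 -0.977 1.276
v -3.286 -1.072 1.482
v -3.108 0.491 0.575
v -2.68 -0.573 1.719
v -3.645 0.603 0.88
v -3.217 -0.46 2.024
v -4.222 0.357 0.867
v -3.794 -0.706 2.012
v -4.502 -0.103 0.544
v -4.074 -1.166 1.689
v -4.32 -0.507 0.101
v -3.892 -1.571 1.245
v -3.783 -0.62 -0.204
v -3.355 -1.683 0.94
v -3.206 -0.374 -0.192
v -2.778 -1.437 0.953
v -1.912 0.904 -0.514
v -1.254 1.474 -0.665
v -1.246 0.446 0.665
v -0.588 1.016 0.514
v -1.386 1.314 0.749
v -1.797 1.597 0.021
v -0.703 0.323 -0.021
v -1.114 0.606 -0.749
v -0.507 1.115 -0.36
v -0.929 1.727 0.116
v -1.571 0.193 -0.116
v -1.993 0.805 0.36
f 2 1 5
f 2 5 3
f 3 5 6
f 3 6 4
f 5 1 7
f 5 7 6
f 6 7 8
f 6 8 4
f 7 1 9
f 7 9 8
f 8 9 10
f 8 10 4
f 9 1 11
f 9 11 10
f 10 11 12
f 10 12 4
f 11 1 13
f 11 13 12
f 12 13 14
f 12 14 4
f 13 1 15
f 13 15 14
f 14 15 16
f 14 16 4
f 15 1 17
f 15 17 16
f 16 17 18
f 16 18 4
f 17 1 2
f 17 2 18
f 18 2 3
f 18 3 4
f 19 30 24
f 19 24 20
f 19 20 26
f 19 26 29
f 19 29 30
f 20 24 28
f 24 30 23
f 30 29 21
f 29 26 25
f 26 20 27
f 22 28 23
f 22 23 21
f 22 21 25
f 22 25 27
f 22 27 28
f 23 28 24
f 21 23 30
f 25 21 29
f 27 25 26
f 28 27 20



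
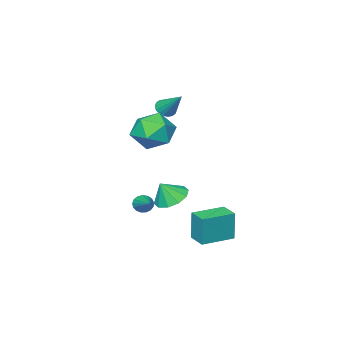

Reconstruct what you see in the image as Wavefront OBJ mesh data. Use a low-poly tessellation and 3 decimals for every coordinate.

v -2.76 -3.702 2.19
v -2.196 -3.592 2.017
v -2.64 -2.398 3.41
v -2.339 -3.431 1.859
v -2.566 -3.324 1.767
v -2.831 -3.292 1.758
v -3.082 -3.341 1.835
v -3.269 -3.462 1.983
v -3.355 -3.63 2.171
v -3.324 -3.813 2.364
v -3.18 -3.973 2.521
v -2.954 -4.08 2.614
v -2.689 -4.113 2.622
v -2.438 -4.064 2.545
v -2.251 -3.943 2.398
v -2.165 -3.775 2.209
v -0.99 -0.941 2.25
v 0.034 -0.601 2.82
v -0.014 -2.419 1.38
v 1.01 -2.079 1.95
v 0.088 -2.56 2.587
v -0.515 -1.646 3.125
v 0.535 -1.374 1.075
v -0.068 -0.46 1.613
v 0.976 -0.868 2.093
v 0.7 -1.601 3.028
v -0.68 -1.419 1.172
v -0.956 -2.152 2.107
v 2.163 0.224 -1.51
v 2.56 0.19 -1.844
v 2.917 1.596 -0.75
v 2.4 0.342 -1.958
v 2.185 0.467 -1.97
v 1.965 0.536 -1.876
v 1.79 0.534 -1.699
v 1.701 0.461 -1.478
v 1.717 0.333 -1.265
v 1.836 0.181 -1.108
v 2.03 0.039 -1.043
v 2.254 -0.061 -1.085
v 2.457 -0.096 -1.225
v 2.593 -0.057 -1.43
v 2.63 0.046 -1.653
v -0.939 -1.273 -2.591
v -0.096 -1.253 -3.048
v -0.381 -1.467 -1.569
v -0.223 -0.7 -2.873
v -0.624 -0.366 -2.591
v -1.145 -0.379 -2.308
v -1.588 -0.733 -2.133
v -1.783 -1.293 -2.133
v -1.656 -1.846 -2.308
v -1.255 -2.179 -2.59
v -0.734 -2.167 -2.873
v -0.291 -1.813 -3.048
v -0.513 2.866 -3.25
v -0.525 2.879 -1.62
v -0.278 3.859 -3.256
v -0.291 3.872 -1.626
v 1.171 2.468 -3.234
v 1.158 2.481 -1.604
v 1.405 3.461 -3.24
v 1.393 3.474 -1.61
f 2 1 4
f 2 4 3
f 4 1 5
f 4 5 3
f 5 1 6
f 5 6 3
f 6 1 7
f 6 7 3
f 7 1 8
f 7 8 3
f 8 1 9
f 8 9 3
f 9 1 10
f 9 10 3
f 10 1 11
f 10 11 3
f 11 1 12
f 11 12 3
f 12 1 13
f 12 13 3
f 13 1 14
f 13 14 3
f 14 1 15
f 14 15 3
f 15 1 16
f 15 16 3
f 16 1 2
f 16 2 3
f 17 28 22
f 17 22 18
f 17 18 24
f 17 24 27
f 17 27 28
f 18 22 26
f 22 28 21
f 28 27 19
f 27 24 23
f 24 18 25
f 20 26 21
f 20 21 19
f 20 19 23
f 20 23 25
f 20 25 26
f 21 26 22
f 19 21 28
f 23 19 27
f 25 23 24
f 26 25 18
f 30 29 32
f 30 32 31
f 32 29 33
f 32 33 31
f 33 29 34
f 33 34 31
f 34 29 35
f 34 35 31
f 35 29 36
f 35 36 31
f 36 29 37
f 36 37 31
f 37 29 38
f 37 38 31
f 38 29 39
f 38 39 31
f 39 29 40
f 39 40 31
f 40 29 41
f 40 41 31
f 41 29 42
f 41 42 31
f 42 29 43
f 42 43 31
f 43 29 30
f 43 30 31
f 45 44 47
f 45 47 46
f 47 44 48
f 47 48 46
f 48 44 49
f 48 49 46
f 49 44 50
f 49 50 46
f 50 44 51
f 50 51 46
f 51 44 52
f 51 52 46
f 52 44 53
f 52 53 46
f 53 44 54
f 53 54 46
f 54 44 55
f 54 55 46
f 55 44 45
f 55 45 46
f 57 59 56
f 60 57 56
f 56 59 58
f 58 60 56
f 57 63 59
f 61 57 60
f 61 63 57
f 59 63 58
f 62 60 58
f 58 63 62
f 62 61 60
f 63 61 62



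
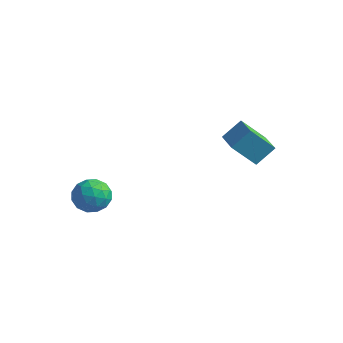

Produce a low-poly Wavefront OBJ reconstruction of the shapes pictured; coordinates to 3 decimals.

v -0.286 0.896 3.467
v 0.052 1.498 4.091
v -1.209 1.671 3.22
v -0.871 2.273 3.843
v 0.371 1.407 2.617
v 0.709 2.009 3.24
v -0.552 2.182 2.369
v -0.214 2.784 2.993
v -4.451 -2.028 1.49
v -4.099 -1.475 1.18
v -3.501 -2.705 1.36
v -3.149 -2.152 1.05
v -3.312 -2.128 1.756
v -3.899 -1.709 1.837
v -3.701 -2.471 0.703
v -4.288 -2.052 0.784
v -3.635 -1.748 0.694
v -3.395 -1.536 1.344
v -4.205 -2.644 1.196
v -3.965 -2.432 1.846
v -4.358 -1.692 1.347
v -3.242 -2.488 1.193
v -3.337 -2.474 1.609
v -3.131 -2.149 1.426
v -4.241 -1.83 1.733
v -4.034 -1.504 1.55
v -3.571 -1.888 1.889
v -3.566 -2.676 0.99
v -3.359 -2.35 0.807
v -4.469 -2.031 1.114
v -4.263 -1.706 0.931
v -4.029 -2.292 0.651
v -3.879 -1.528 0.878
v -3.321 -1.926 0.802
v -3.645 -2.113 0.598
v -3.99 -1.867 0.645
v -3.738 -1.403 1.261
v -3.179 -1.801 1.184
v -3.275 -1.787 1.6
v -3.62 -1.541 1.647
v -3.465 -1.564 0.975
v -4.421 -2.379 1.356
v -3.862 -2.777 1.279
v -3.98 -2.639 0.893
v -4.325 -2.393 0.94
v -4.279 -2.254 1.738
v -3.721 -2.652 1.662
v -3.61 -2.313 1.895
v -3.955 -2.067 1.942
v -4.135 -2.616 1.565
f 2 4 1
f 5 2 1
f 1 4 3
f 3 5 1
f 2 8 4
f 6 2 5
f 6 8 2
f 4 8 3
f 7 5 3
f 3 8 7
f 7 6 5
f 8 6 7
f 9 46 25
f 46 20 49
f 25 49 14
f 46 49 25
f 9 25 21
f 25 14 26
f 21 26 10
f 25 26 21
f 9 21 30
f 21 10 31
f 30 31 16
f 21 31 30
f 9 30 42
f 30 16 45
f 42 45 19
f 30 45 42
f 9 42 46
f 42 19 50
f 46 50 20
f 42 50 46
f 10 26 37
f 26 14 40
f 37 40 18
f 26 40 37
f 14 49 27
f 49 20 48
f 27 48 13
f 49 48 27
f 20 50 47
f 50 19 43
f 47 43 11
f 50 43 47
f 19 45 44
f 45 16 32
f 44 32 15
f 45 32 44
f 16 31 36
f 31 10 33
f 36 33 17
f 31 33 36
f 12 38 24
f 38 18 39
f 24 39 13
f 38 39 24
f 12 24 22
f 24 13 23
f 22 23 11
f 24 23 22
f 12 22 29
f 22 11 28
f 29 28 15
f 22 28 29
f 12 29 34
f 29 15 35
f 34 35 17
f 29 35 34
f 12 34 38
f 34 17 41
f 38 41 18
f 34 41 38
f 13 39 27
f 39 18 40
f 27 40 14
f 39 40 27
f 11 23 47
f 23 13 48
f 47 48 20
f 23 48 47
f 15 28 44
f 28 11 43
f 44 43 19
f 28 43 44
f 17 35 36
f 35 15 32
f 36 32 16
f 35 32 36
f 18 41 37
f 41 17 33
f 37 33 10
f 41 33 37



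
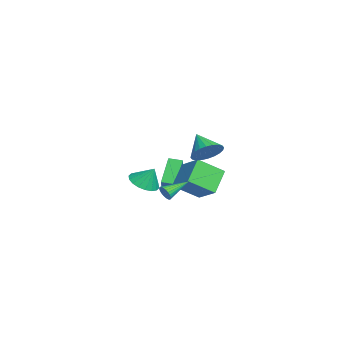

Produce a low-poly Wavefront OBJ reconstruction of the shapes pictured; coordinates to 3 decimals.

v -3.849 -2.051 -3.981
v -5.118 -1.571 -2.608
v -3.669 -1.239 -4.099
v -4.938 -0.759 -2.726
v -2.542 -2.161 -2.734
v -3.811 -1.681 -1.361
v -2.362 -1.349 -2.852
v -3.631 -0.869 -1.479
v -1.797 0.491 -2.04
v -1.57 -1.028 -1.027
v -0.461 1.283 -1.151
v -0.233 -0.236 -0.139
v -0.647 -0.124 -3.221
v -0.419 -1.643 -2.209
v 0.69 0.668 -2.333
v 0.917 -0.851 -1.32
v 3.689 -2.223 -1.098
v 4.03 -2.196 -0.719
v 2.971 -0.917 -0.542
v 4.119 -2.087 -0.86
v 4.143 -1.999 -1.036
v 4.098 -1.945 -1.222
v 3.991 -1.933 -1.389
v 3.837 -1.965 -1.512
v 3.661 -2.036 -1.572
v 3.49 -2.136 -1.559
v 3.348 -2.249 -1.476
v 3.259 -2.358 -1.335
v 3.235 -2.447 -1.159
v 3.28 -2.501 -0.973
v 3.388 -2.513 -0.806
v 3.541 -2.48 -0.683
v 3.717 -2.409 -0.624
v 3.889 -2.309 -0.636
v 3.038 -3.316 -0.498
v 3.695 -3.939 -0.336
v 3.302 -2.764 0.558
v 3.896 -3.646 -0.539
v 3.927 -3.287 -0.734
v 3.782 -2.934 -0.883
v 3.489 -2.657 -0.955
v 3.108 -2.51 -0.936
v 2.712 -2.523 -0.831
v 2.381 -2.693 -0.66
v 2.181 -2.986 -0.456
v 2.15 -3.345 -0.261
v 2.295 -3.697 -0.113
v 2.587 -3.975 -0.041
v 2.969 -4.122 -0.059
v 3.365 -4.109 -0.165
v 2.98 0.057 1.575
v 3.644 -0.045 2.26
v 1.9 -0.457 2.545
v 3.531 0.306 2.32
v 3.334 0.62 2.267
v 3.083 0.848 2.108
v 2.816 0.956 1.869
v 2.574 0.927 1.584
v 2.394 0.765 1.298
v 2.303 0.496 1.054
v 2.316 0.159 0.89
v 2.429 -0.192 0.829
v 2.626 -0.506 0.883
v 2.877 -0.734 1.041
v 3.144 -0.842 1.281
v 3.386 -0.813 1.566
v 3.566 -0.651 1.852
v 3.657 -0.382 2.096
f 2 4 1
f 5 2 1
f 1 4 3
f 3 5 1
f 2 8 4
f 6 2 5
f 6 8 2
f 4 8 3
f 7 5 3
f 3 8 7
f 7 6 5
f 8 6 7
f 10 12 9
f 13 10 9
f 9 12 11
f 11 13 9
f 10 16 12
f 14 10 13
f 14 16 10
f 12 16 11
f 15 13 11
f 11 16 15
f 15 14 13
f 16 14 15
f 18 17 20
f 18 20 19
f 20 17 21
f 20 21 19
f 21 17 22
f 21 22 19
f 22 17 23
f 22 23 19
f 23 17 24
f 23 24 19
f 24 17 25
f 24 25 19
f 25 17 26
f 25 26 19
f 26 17 27
f 26 27 19
f 27 17 28
f 27 28 19
f 28 17 29
f 28 29 19
f 29 17 30
f 29 30 19
f 30 17 31
f 30 31 19
f 31 17 32
f 31 32 19
f 32 17 33
f 32 33 19
f 33 17 34
f 33 34 19
f 34 17 18
f 34 18 19
f 36 35 38
f 36 38 37
f 38 35 39
f 38 39 37
f 39 35 40
f 39 40 37
f 40 35 41
f 40 41 37
f 41 35 42
f 41 42 37
f 42 35 43
f 42 43 37
f 43 35 44
f 43 44 37
f 44 35 45
f 44 45 37
f 45 35 46
f 45 46 37
f 46 35 47
f 46 47 37
f 47 35 48
f 47 48 37
f 48 35 49
f 48 49 37
f 49 35 50
f 49 50 37
f 50 35 36
f 50 36 37
f 52 51 54
f 52 54 53
f 54 51 55
f 54 55 53
f 55 51 56
f 55 56 53
f 56 51 57
f 56 57 53
f 57 51 58
f 57 58 53
f 58 51 59
f 58 59 53
f 59 51 60
f 59 60 53
f 60 51 61
f 60 61 53
f 61 51 62
f 61 62 53
f 62 51 63
f 62 63 53
f 63 51 64
f 63 64 53
f 64 51 65
f 64 65 53
f 65 51 66
f 65 66 53
f 66 51 67
f 66 67 53
f 67 51 68
f 67 68 53
f 68 51 52
f 68 52 53



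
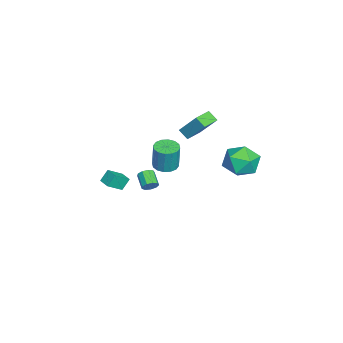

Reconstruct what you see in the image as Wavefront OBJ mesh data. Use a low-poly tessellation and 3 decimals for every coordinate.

v 0.437 -1.082 -0.098
v 0.74 -1.239 0.294
v -0.093 -1.615 0.79
v -0.397 -1.458 0.398
v 0.626 -0.907 0.354
v -0.207 -1.283 0.849
v 0.424 -0.658 0.202
v -0.41 -1.033 0.697
v 0.227 -0.606 -0.09
v -0.607 -0.982 0.405
v 0.129 -0.778 -0.386
v -0.705 -1.153 0.11
v 0.175 -1.092 -0.547
v -0.659 -1.467 -0.051
v 0.343 -1.401 -0.497
v -0.491 -1.777 -0.002
v 0.555 -1.561 -0.261
v -0.278 -1.937 0.234
v 0.712 -1.497 0.051
v -0.121 -1.873 0.547
v 1.154 -0.106 2.367
v 1.807 0.27 2.271
v 2 0.361 3.937
v 1.346 -0.014 4.033
v 1.531 0.549 2.287
v 1.724 0.64 3.954
v 1.154 0.653 2.325
v 1.347 0.745 3.992
v 0.776 0.554 2.374
v 0.969 0.645 4.041
v 0.5 0.278 2.421
v 0.693 0.369 4.088
v 0.399 -0.101 2.454
v 0.591 -0.009 4.12
v 0.5 -0.481 2.463
v 0.693 -0.39 4.129
v 0.776 -0.76 2.446
v 0.969 -0.669 4.113
v 1.153 -0.865 2.408
v 1.346 -0.773 4.075
v 1.531 -0.765 2.359
v 1.724 -0.674 4.026
v 1.807 -0.489 2.312
v 2 -0.398 3.979
v 1.909 -0.111 2.28
v 2.101 -0.019 3.946
v -2.111 0.262 3.133
v -1.666 1.307 4.568
v -3.218 0.875 3.03
v -2.773 1.92 4.465
v -1.767 0.8 2.635
v -1.322 1.845 4.07
v -2.874 1.413 2.532
v -2.429 2.458 3.967
v -2.378 4.177 1.662
v -1.537 5.075 1.652
v -1.003 2.885 1.028
v -0.162 3.783 1.018
v -0.609 3.37 2.088
v -1.458 4.168 2.479
v -1.082 3.792 0.201
v -1.931 4.59 0.592
v -0.737 4.837 0.749
v -0.444 4.577 1.915
v -2.096 3.383 0.765
v -1.803 3.123 1.931
v -4.066 -3.869 -3.415
v -4.419 -3.463 -2.67
v -3.42 -3.331 -3.402
v -3.774 -2.925 -2.656
v -3.426 -4.655 -2.684
v -3.78 -4.249 -1.938
v -2.781 -4.117 -2.67
v -3.134 -3.711 -1.925
f 2 1 5
f 2 5 3
f 3 5 6
f 3 6 4
f 5 1 7
f 5 7 6
f 6 7 8
f 6 8 4
f 7 1 9
f 7 9 8
f 8 9 10
f 8 10 4
f 9 1 11
f 9 11 10
f 10 11 12
f 10 12 4
f 11 1 13
f 11 13 12
f 12 13 14
f 12 14 4
f 13 1 15
f 13 15 14
f 14 15 16
f 14 16 4
f 15 1 17
f 15 17 16
f 16 17 18
f 16 18 4
f 17 1 19
f 17 19 18
f 18 19 20
f 18 20 4
f 19 1 2
f 19 2 20
f 20 2 3
f 20 3 4
f 22 21 25
f 22 25 23
f 23 25 26
f 23 26 24
f 25 21 27
f 25 27 26
f 26 27 28
f 26 28 24
f 27 21 29
f 27 29 28
f 28 29 30
f 28 30 24
f 29 21 31
f 29 31 30
f 30 31 32
f 30 32 24
f 31 21 33
f 31 33 32
f 32 33 34
f 32 34 24
f 33 21 35
f 33 35 34
f 34 35 36
f 34 36 24
f 35 21 37
f 35 37 36
f 36 37 38
f 36 38 24
f 37 21 39
f 37 39 38
f 38 39 40
f 38 40 24
f 39 21 41
f 39 41 40
f 40 41 42
f 40 42 24
f 41 21 43
f 41 43 42
f 42 43 44
f 42 44 24
f 43 21 45
f 43 45 44
f 44 45 46
f 44 46 24
f 45 21 22
f 45 22 46
f 46 22 23
f 46 23 24
f 48 50 47
f 51 48 47
f 47 50 49
f 49 51 47
f 48 54 50
f 52 48 51
f 52 54 48
f 50 54 49
f 53 51 49
f 49 54 53
f 53 52 51
f 54 52 53
f 55 66 60
f 55 60 56
f 55 56 62
f 55 62 65
f 55 65 66
f 56 60 64
f 60 66 59
f 66 65 57
f 65 62 61
f 62 56 63
f 58 64 59
f 58 59 57
f 58 57 61
f 58 61 63
f 58 63 64
f 59 64 60
f 57 59 66
f 61 57 65
f 63 61 62
f 64 63 56
f 68 70 67
f 71 68 67
f 67 70 69
f 69 71 67
f 68 74 70
f 72 68 71
f 72 74 68
f 70 74 69
f 73 71 69
f 69 74 73
f 73 72 71
f 74 72 73



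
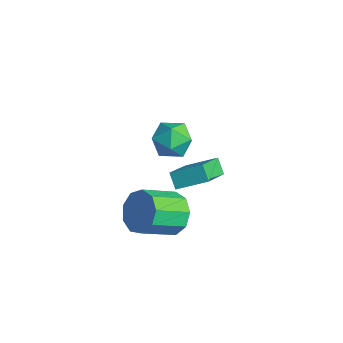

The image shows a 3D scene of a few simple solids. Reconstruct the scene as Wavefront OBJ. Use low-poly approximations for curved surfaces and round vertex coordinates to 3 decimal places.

v -0.325 -0.192 3.368
v 0.579 0.105 3.268
v 0.181 -1.525 3.972
v 1.085 -1.228 3.872
v 0.511 -0.81 4.515
v 0.199 0.013 4.142
v 0.561 -1.433 3.098
v 0.249 -0.61 2.725
v 1.127 -0.662 3.102
v 1.096 -0.277 3.977
v -0.336 -1.143 3.263
v -0.367 -0.758 4.138
v 1.012 -1.079 -0.641
v 2.04 -1.115 -0.587
v 1.936 -2.657 0.375
v 0.908 -2.621 0.321
v 1.783 -0.756 -0.039
v 1.679 -2.297 0.923
v 1.165 -0.547 0.228
v 1.061 -2.089 1.19
v 0.475 -0.588 0.088
v 0.371 -2.129 1.05
v 0.037 -0.859 -0.393
v -0.067 -2.4 0.569
v 0.055 -1.232 -0.99
v -0.049 -2.774 -0.028
v 0.521 -1.535 -1.424
v 0.417 -3.076 -0.462
v 1.216 -1.624 -1.491
v 1.112 -3.165 -0.529
v 1.816 -1.458 -1.161
v 1.712 -3 -0.199
v -2.188 1.637 -1.695
v -1.209 0.194 -0.524
v -1.365 2.731 -1.034
v -0.386 1.288 0.136
v -1.594 1.552 -2.296
v -0.615 0.109 -1.126
v -0.771 2.646 -1.636
v 0.208 1.203 -0.465
f 1 12 6
f 1 6 2
f 1 2 8
f 1 8 11
f 1 11 12
f 2 6 10
f 6 12 5
f 12 11 3
f 11 8 7
f 8 2 9
f 4 10 5
f 4 5 3
f 4 3 7
f 4 7 9
f 4 9 10
f 5 10 6
f 3 5 12
f 7 3 11
f 9 7 8
f 10 9 2
f 14 13 17
f 14 17 15
f 15 17 18
f 15 18 16
f 17 13 19
f 17 19 18
f 18 19 20
f 18 20 16
f 19 13 21
f 19 21 20
f 20 21 22
f 20 22 16
f 21 13 23
f 21 23 22
f 22 23 24
f 22 24 16
f 23 13 25
f 23 25 24
f 24 25 26
f 24 26 16
f 25 13 27
f 25 27 26
f 26 27 28
f 26 28 16
f 27 13 29
f 27 29 28
f 28 29 30
f 28 30 16
f 29 13 31
f 29 31 30
f 30 31 32
f 30 32 16
f 31 13 14
f 31 14 32
f 32 14 15
f 32 15 16
f 34 36 33
f 37 34 33
f 33 36 35
f 35 37 33
f 34 40 36
f 38 34 37
f 38 40 34
f 36 40 35
f 39 37 35
f 35 40 39
f 39 38 37
f 40 38 39



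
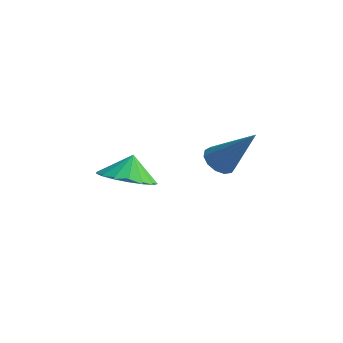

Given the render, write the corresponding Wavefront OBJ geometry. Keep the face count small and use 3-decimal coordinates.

v -2.935 -0.992 -2.383
v -1.866 -1.014 -2.335
v -2.965 -0.508 -1.497
v -1.969 -0.576 -2.578
v -2.293 -0.232 -2.777
v -2.764 -0.063 -2.885
v -3.274 -0.106 -2.878
v -3.707 -0.353 -2.758
v -3.963 -0.746 -2.552
v -3.983 -1.195 -2.307
v -3.763 -1.598 -2.08
v -3.354 -1.862 -1.922
v -2.849 -1.927 -1.869
v -2.363 -1.777 -1.935
v -2.009 -1.448 -2.103
v -1.695 3.126 -3.36
v -1.157 3.057 -3.786
v -0.345 3.274 -1.68
v -1.229 3.438 -3.762
v -1.449 3.72 -3.61
v -1.748 3.813 -3.378
v -2.029 3.688 -3.141
v -2.204 3.385 -2.973
v -2.218 2.999 -2.928
v -2.065 2.653 -3.02
v -1.795 2.457 -3.22
v -1.493 2.474 -3.464
v -1.255 2.698 -3.675
f 2 1 4
f 2 4 3
f 4 1 5
f 4 5 3
f 5 1 6
f 5 6 3
f 6 1 7
f 6 7 3
f 7 1 8
f 7 8 3
f 8 1 9
f 8 9 3
f 9 1 10
f 9 10 3
f 10 1 11
f 10 11 3
f 11 1 12
f 11 12 3
f 12 1 13
f 12 13 3
f 13 1 14
f 13 14 3
f 14 1 15
f 14 15 3
f 15 1 2
f 15 2 3
f 17 16 19
f 17 19 18
f 19 16 20
f 19 20 18
f 20 16 21
f 20 21 18
f 21 16 22
f 21 22 18
f 22 16 23
f 22 23 18
f 23 16 24
f 23 24 18
f 24 16 25
f 24 25 18
f 25 16 26
f 25 26 18
f 26 16 27
f 26 27 18
f 27 16 28
f 27 28 18
f 28 16 17
f 28 17 18



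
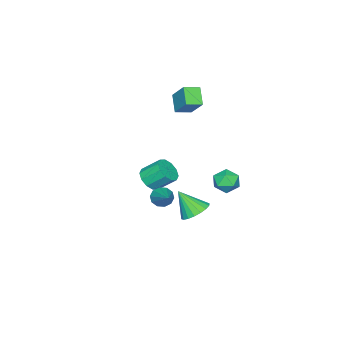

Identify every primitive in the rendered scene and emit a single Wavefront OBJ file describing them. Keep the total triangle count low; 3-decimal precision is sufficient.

v -3.436 3.478 -3.104
v -3.071 3.214 -2.509
v -4.489 3.266 -2.551
v -4.124 3.002 -1.956
v -4.092 3.73 -2.122
v -3.442 3.861 -2.463
v -4.118 2.619 -2.597
v -3.468 2.75 -2.938
v -3.492 2.684 -2.195
v -3.476 3.37 -1.902
v -4.084 3.11 -3.158
v -4.068 3.796 -2.865
v -0.374 1.233 -1.358
v 0.011 0.927 -0.859
v -0.322 1.741 -0.103
v -0.706 2.047 -0.602
v 0.26 1.217 -1.062
v -0.072 2.031 -0.306
v 0.268 1.513 -1.377
v -0.065 2.327 -0.621
v 0.03 1.702 -1.685
v -0.303 2.516 -0.929
v -0.362 1.711 -1.869
v -0.694 2.526 -1.113
v -0.758 1.539 -1.857
v -1.091 2.353 -1.101
v -1.008 1.249 -1.654
v -1.34 2.063 -0.898
v -1.015 0.953 -1.339
v -1.348 1.767 -0.583
v -0.777 0.764 -1.031
v -1.11 1.578 -0.275
v -0.386 0.754 -0.847
v -0.718 1.569 -0.091
v -3.715 1.26 1.578
v -4.284 0.716 2.303
v -3.306 2.183 2.591
v -3.875 1.639 3.316
v -3.045 0.781 1.744
v -3.614 0.237 2.469
v -2.636 1.704 2.757
v -3.205 1.16 3.482
v 1.644 3.366 -0.711
v 1.788 3.612 -1.182
v 2.736 4.494 0.211
v 1.516 3.774 -1.058
v 1.293 3.78 -0.801
v 1.204 3.628 -0.51
v 1.283 3.377 -0.296
v 1.5 3.121 -0.24
v 1.772 2.959 -0.364
v 1.995 2.953 -0.621
v 2.084 3.104 -0.912
v 2.005 3.356 -1.126
v -1.832 2.804 -3.762
v -1.417 3.392 -3.412
v -1.628 1.956 -2.578
v -1.751 3.457 -3.308
v -2.101 3.394 -3.293
v -2.397 3.213 -3.371
v -2.582 2.952 -3.527
v -2.618 2.661 -3.729
v -2.499 2.398 -3.937
v -2.247 2.216 -4.111
v -1.913 2.15 -4.216
v -1.563 2.214 -4.231
v -1.266 2.394 -4.152
v -1.082 2.656 -3.997
v -1.045 2.947 -3.795
v -1.165 3.209 -3.586
f 1 12 6
f 1 6 2
f 1 2 8
f 1 8 11
f 1 11 12
f 2 6 10
f 6 12 5
f 12 11 3
f 11 8 7
f 8 2 9
f 4 10 5
f 4 5 3
f 4 3 7
f 4 7 9
f 4 9 10
f 5 10 6
f 3 5 12
f 7 3 11
f 9 7 8
f 10 9 2
f 14 13 17
f 14 17 15
f 15 17 18
f 15 18 16
f 17 13 19
f 17 19 18
f 18 19 20
f 18 20 16
f 19 13 21
f 19 21 20
f 20 21 22
f 20 22 16
f 21 13 23
f 21 23 22
f 22 23 24
f 22 24 16
f 23 13 25
f 23 25 24
f 24 25 26
f 24 26 16
f 25 13 27
f 25 27 26
f 26 27 28
f 26 28 16
f 27 13 29
f 27 29 28
f 28 29 30
f 28 30 16
f 29 13 31
f 29 31 30
f 30 31 32
f 30 32 16
f 31 13 33
f 31 33 32
f 32 33 34
f 32 34 16
f 33 13 14
f 33 14 34
f 34 14 15
f 34 15 16
f 36 38 35
f 39 36 35
f 35 38 37
f 37 39 35
f 36 42 38
f 40 36 39
f 40 42 36
f 38 42 37
f 41 39 37
f 37 42 41
f 41 40 39
f 42 40 41
f 44 43 46
f 44 46 45
f 46 43 47
f 46 47 45
f 47 43 48
f 47 48 45
f 48 43 49
f 48 49 45
f 49 43 50
f 49 50 45
f 50 43 51
f 50 51 45
f 51 43 52
f 51 52 45
f 52 43 53
f 52 53 45
f 53 43 54
f 53 54 45
f 54 43 44
f 54 44 45
f 56 55 58
f 56 58 57
f 58 55 59
f 58 59 57
f 59 55 60
f 59 60 57
f 60 55 61
f 60 61 57
f 61 55 62
f 61 62 57
f 62 55 63
f 62 63 57
f 63 55 64
f 63 64 57
f 64 55 65
f 64 65 57
f 65 55 66
f 65 66 57
f 66 55 67
f 66 67 57
f 67 55 68
f 67 68 57
f 68 55 69
f 68 69 57
f 69 55 70
f 69 70 57
f 70 55 56
f 70 56 57



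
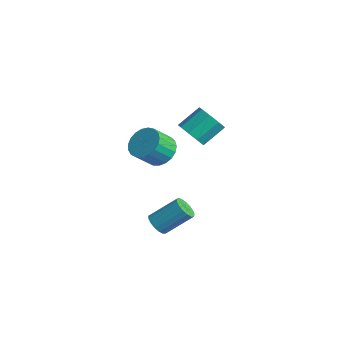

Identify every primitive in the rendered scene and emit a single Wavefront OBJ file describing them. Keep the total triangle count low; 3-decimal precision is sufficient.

v -2.797 -0.696 -4.395
v -2.281 -1.205 -4.136
v -1.566 0.187 -2.826
v -2.083 0.696 -3.085
v -2.106 -1.035 -4.412
v -1.391 0.357 -3.103
v -2.09 -0.787 -4.684
v -1.375 0.605 -3.375
v -2.236 -0.518 -4.89
v -1.521 0.873 -3.581
v -2.51 -0.29 -4.983
v -1.795 1.101 -3.673
v -2.85 -0.155 -4.94
v -2.136 1.236 -3.631
v -3.178 -0.144 -4.773
v -2.464 1.248 -3.464
v -3.419 -0.259 -4.519
v -2.705 1.132 -3.21
v -3.518 -0.475 -4.237
v -2.803 0.917 -2.927
v -3.451 -0.74 -3.99
v -2.736 0.651 -2.681
v -3.235 -0.996 -3.837
v -2.52 0.395 -2.527
v -2.918 -1.183 -3.811
v -2.203 0.209 -2.502
v -2.574 -1.258 -3.919
v -1.859 0.133 -2.609
v -2.397 1.254 2.467
v -1.882 0.732 3.132
v -1.807 2.065 4.119
v -2.323 2.586 3.453
v -1.46 1.032 2.695
v -1.385 2.365 3.682
v -1.476 1.435 2.152
v -1.402 2.768 3.138
v -1.924 1.754 1.755
v -1.85 3.087 2.742
v -2.593 1.838 1.692
v -2.519 3.171 2.679
v -3.17 1.649 1.991
v -3.096 2.982 2.978
v -3.386 1.275 2.513
v -3.312 2.608 3.499
v -3.139 0.891 3.013
v -3.065 2.224 3.999
v -2.545 0.676 3.257
v -2.471 2.009 4.244
v -3.83 0.211 0.758
v -2.834 -0.084 0.463
v -2.834 -1.186 1.567
v -3.83 -0.891 1.862
v -2.751 0.228 0.774
v -2.75 -0.874 1.878
v -2.854 0.538 1.083
v -2.853 -0.565 2.187
v -3.126 0.79 1.336
v -3.125 -0.312 2.44
v -3.519 0.943 1.489
v -3.518 -0.159 2.593
v -3.967 0.969 1.515
v -3.966 -0.133 2.619
v -4.391 0.864 1.41
v -4.39 -0.238 2.514
v -4.718 0.646 1.193
v -4.717 -0.456 2.297
v -4.892 0.353 0.901
v -4.891 -0.749 2.005
v -4.882 0.035 0.583
v -4.881 -1.067 1.687
v -4.69 -0.252 0.296
v -4.689 -1.354 1.4
v -4.35 -0.459 0.089
v -4.349 -1.561 1.193
v -3.92 -0.551 -0.002
v -3.919 -1.653 1.102
v -3.474 -0.51 0.038
v -3.473 -1.612 1.142
v -3.09 -0.345 0.202
v -3.089 -1.447 1.306
f 2 1 5
f 2 5 3
f 3 5 6
f 3 6 4
f 5 1 7
f 5 7 6
f 6 7 8
f 6 8 4
f 7 1 9
f 7 9 8
f 8 9 10
f 8 10 4
f 9 1 11
f 9 11 10
f 10 11 12
f 10 12 4
f 11 1 13
f 11 13 12
f 12 13 14
f 12 14 4
f 13 1 15
f 13 15 14
f 14 15 16
f 14 16 4
f 15 1 17
f 15 17 16
f 16 17 18
f 16 18 4
f 17 1 19
f 17 19 18
f 18 19 20
f 18 20 4
f 19 1 21
f 19 21 20
f 20 21 22
f 20 22 4
f 21 1 23
f 21 23 22
f 22 23 24
f 22 24 4
f 23 1 25
f 23 25 24
f 24 25 26
f 24 26 4
f 25 1 27
f 25 27 26
f 26 27 28
f 26 28 4
f 27 1 2
f 27 2 28
f 28 2 3
f 28 3 4
f 30 29 33
f 30 33 31
f 31 33 34
f 31 34 32
f 33 29 35
f 33 35 34
f 34 35 36
f 34 36 32
f 35 29 37
f 35 37 36
f 36 37 38
f 36 38 32
f 37 29 39
f 37 39 38
f 38 39 40
f 38 40 32
f 39 29 41
f 39 41 40
f 40 41 42
f 40 42 32
f 41 29 43
f 41 43 42
f 42 43 44
f 42 44 32
f 43 29 45
f 43 45 44
f 44 45 46
f 44 46 32
f 45 29 47
f 45 47 46
f 46 47 48
f 46 48 32
f 47 29 30
f 47 30 48
f 48 30 31
f 48 31 32
f 50 49 53
f 50 53 51
f 51 53 54
f 51 54 52
f 53 49 55
f 53 55 54
f 54 55 56
f 54 56 52
f 55 49 57
f 55 57 56
f 56 57 58
f 56 58 52
f 57 49 59
f 57 59 58
f 58 59 60
f 58 60 52
f 59 49 61
f 59 61 60
f 60 61 62
f 60 62 52
f 61 49 63
f 61 63 62
f 62 63 64
f 62 64 52
f 63 49 65
f 63 65 64
f 64 65 66
f 64 66 52
f 65 49 67
f 65 67 66
f 66 67 68
f 66 68 52
f 67 49 69
f 67 69 68
f 68 69 70
f 68 70 52
f 69 49 71
f 69 71 70
f 70 71 72
f 70 72 52
f 71 49 73
f 71 73 72
f 72 73 74
f 72 74 52
f 73 49 75
f 73 75 74
f 74 75 76
f 74 76 52
f 75 49 77
f 75 77 76
f 76 77 78
f 76 78 52
f 77 49 79
f 77 79 78
f 78 79 80
f 78 80 52
f 79 49 50
f 79 50 80
f 80 50 51
f 80 51 52

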